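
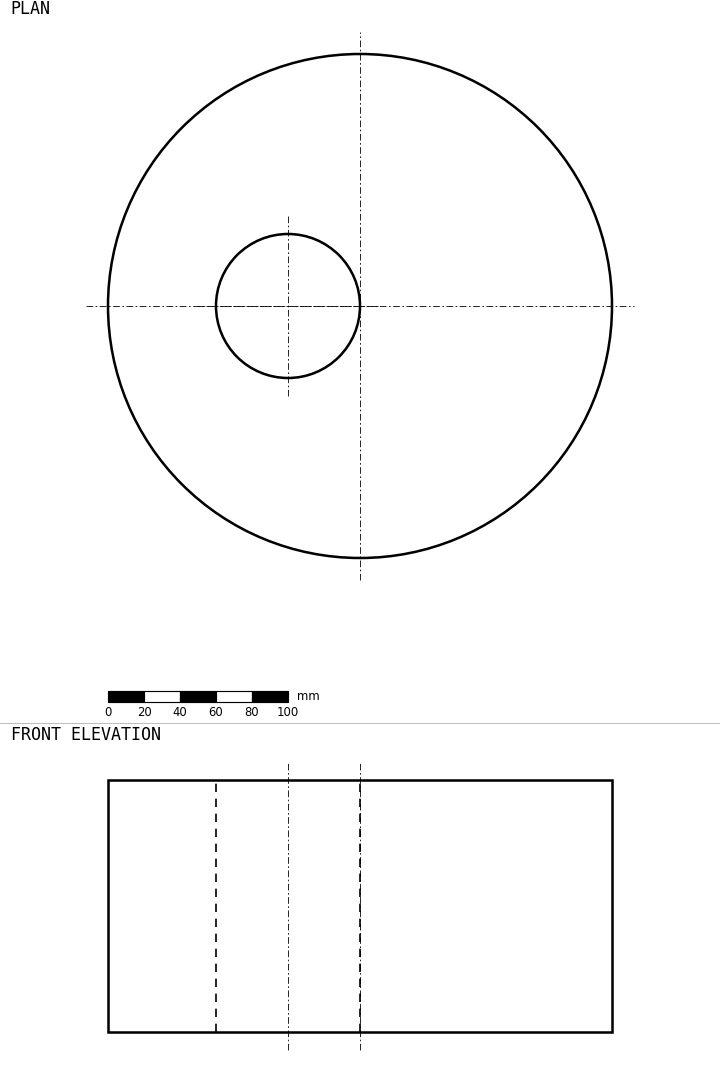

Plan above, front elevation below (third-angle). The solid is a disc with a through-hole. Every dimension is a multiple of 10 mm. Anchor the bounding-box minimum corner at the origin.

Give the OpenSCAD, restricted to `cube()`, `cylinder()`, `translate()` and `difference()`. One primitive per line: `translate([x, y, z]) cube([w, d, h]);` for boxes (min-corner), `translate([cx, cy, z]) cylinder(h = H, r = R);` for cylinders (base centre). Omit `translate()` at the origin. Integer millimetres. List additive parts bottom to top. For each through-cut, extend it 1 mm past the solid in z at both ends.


difference() {
  translate([140, 140, 0]) cylinder(h = 140, r = 140);
  translate([100, 140, -1]) cylinder(h = 142, r = 40);
}


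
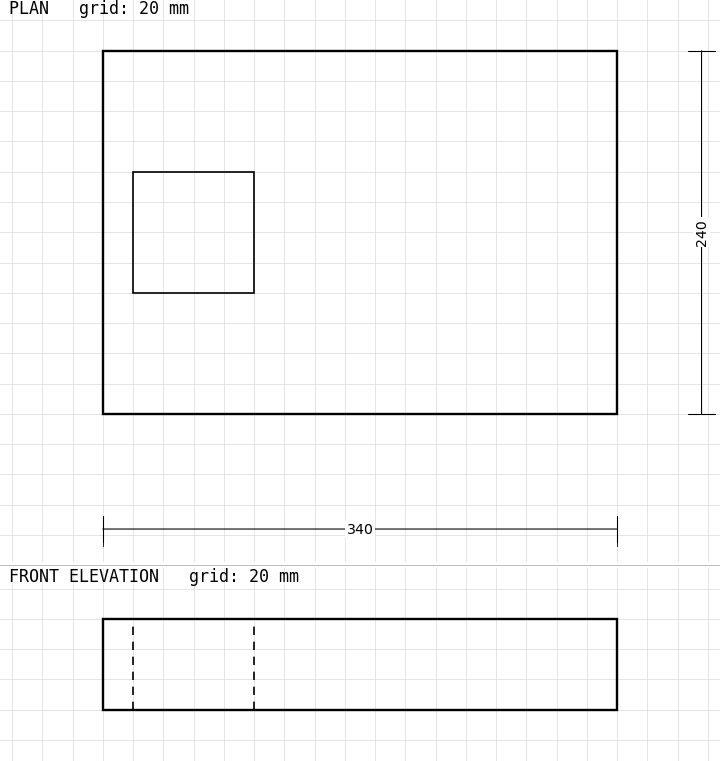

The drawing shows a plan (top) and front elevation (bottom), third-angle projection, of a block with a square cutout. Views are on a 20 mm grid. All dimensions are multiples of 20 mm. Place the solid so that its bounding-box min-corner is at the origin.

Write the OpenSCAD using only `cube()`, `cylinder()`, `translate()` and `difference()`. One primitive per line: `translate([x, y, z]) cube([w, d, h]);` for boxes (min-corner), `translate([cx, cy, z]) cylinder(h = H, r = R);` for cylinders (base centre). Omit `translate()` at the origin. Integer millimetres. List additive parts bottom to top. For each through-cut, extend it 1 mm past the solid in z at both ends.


difference() {
  cube([340, 240, 60]);
  translate([20, 80, -1]) cube([80, 80, 62]);
}


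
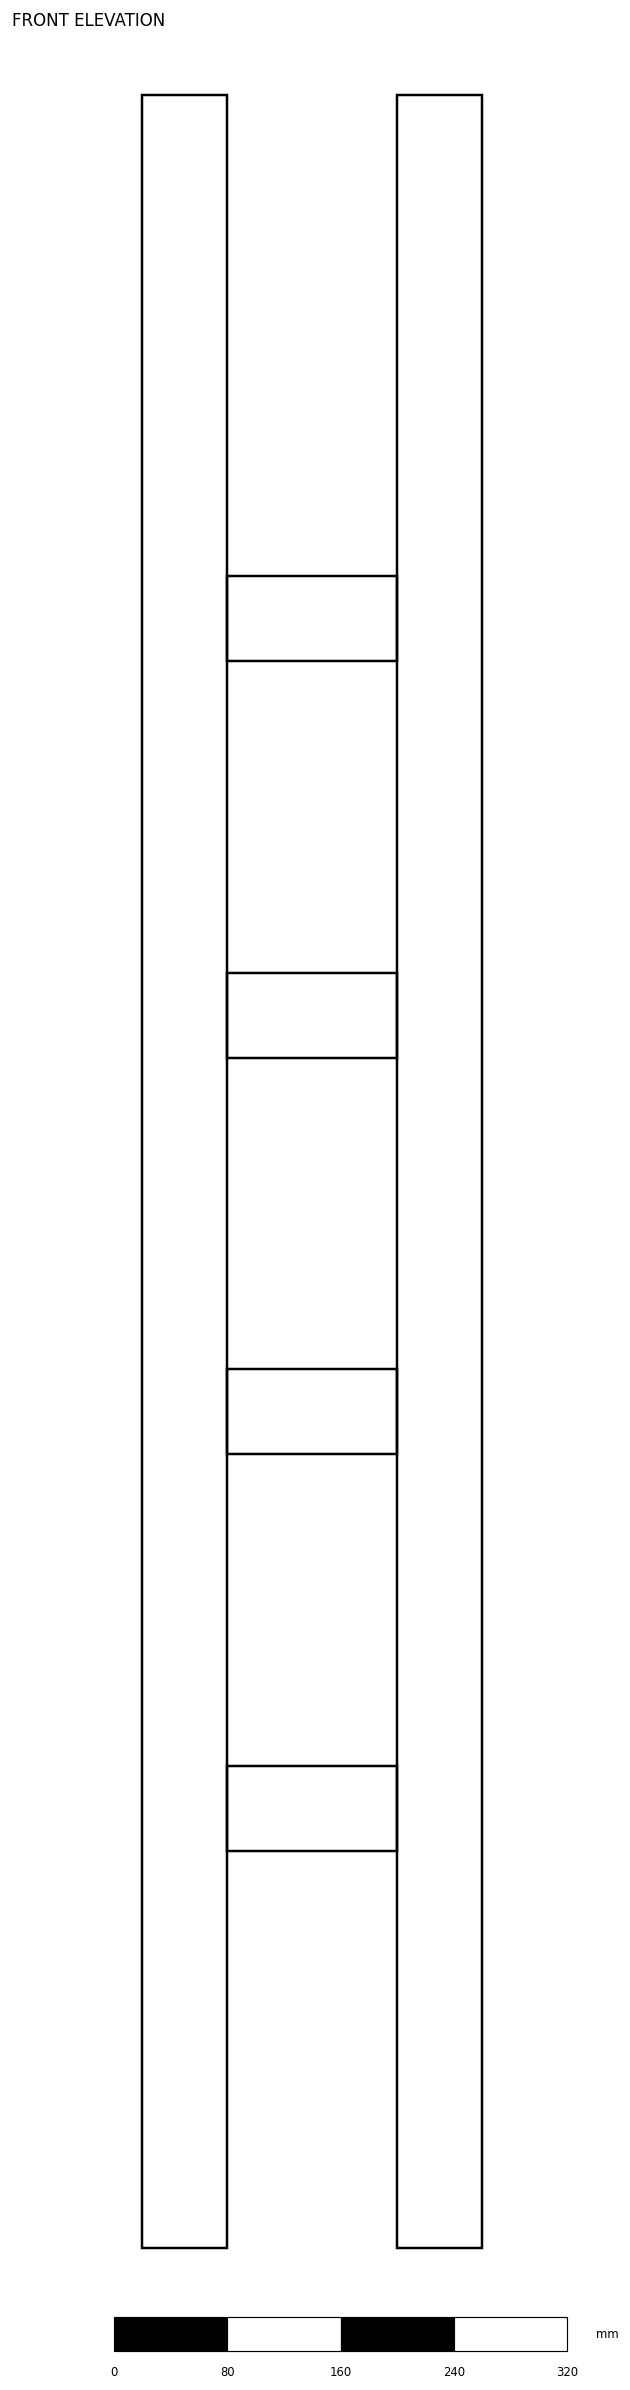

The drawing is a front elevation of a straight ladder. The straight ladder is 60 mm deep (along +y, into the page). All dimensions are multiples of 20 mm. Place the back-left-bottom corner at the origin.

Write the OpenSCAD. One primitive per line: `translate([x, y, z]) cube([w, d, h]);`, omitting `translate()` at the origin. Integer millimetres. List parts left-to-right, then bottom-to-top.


cube([60, 60, 1520]);
translate([60, 0, 280]) cube([120, 60, 60]);
translate([60, 0, 560]) cube([120, 60, 60]);
translate([60, 0, 840]) cube([120, 60, 60]);
translate([60, 0, 1120]) cube([120, 60, 60]);
translate([180, 0, 0]) cube([60, 60, 1520]);


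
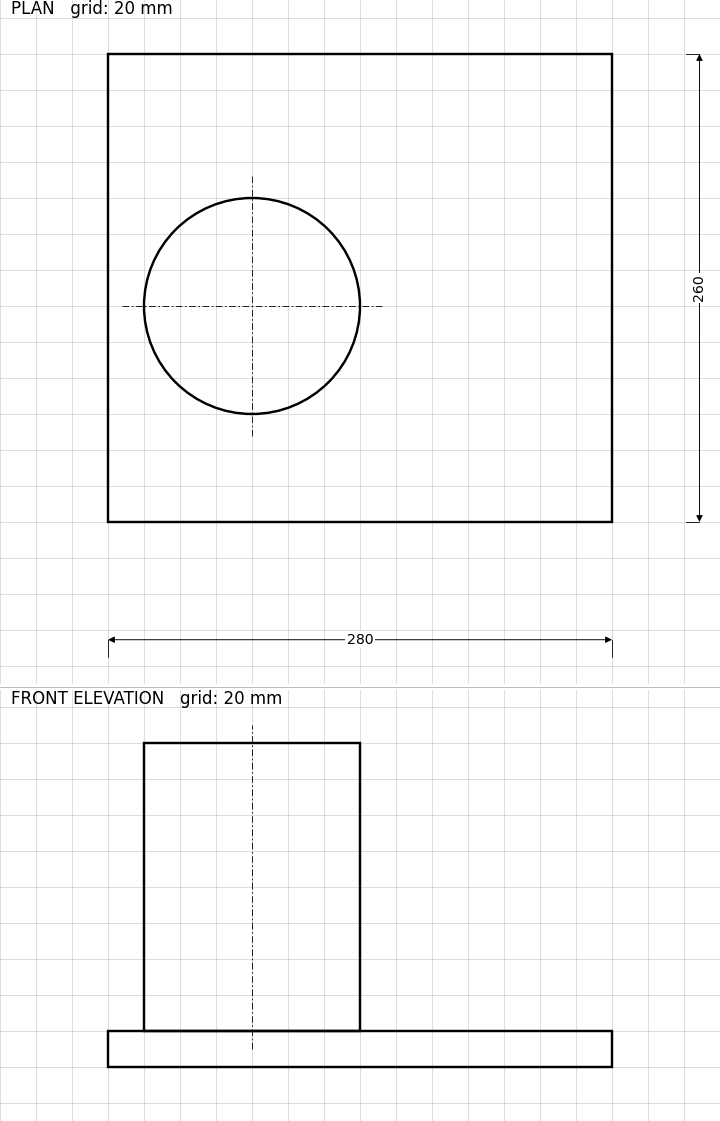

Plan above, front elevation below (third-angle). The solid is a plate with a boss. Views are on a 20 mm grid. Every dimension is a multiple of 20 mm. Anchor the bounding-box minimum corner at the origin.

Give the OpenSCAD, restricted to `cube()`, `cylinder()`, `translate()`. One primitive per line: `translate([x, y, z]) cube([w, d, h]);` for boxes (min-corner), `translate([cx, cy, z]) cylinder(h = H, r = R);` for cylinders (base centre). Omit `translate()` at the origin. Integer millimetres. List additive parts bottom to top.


cube([280, 260, 20]);
translate([80, 120, 20]) cylinder(h = 160, r = 60);


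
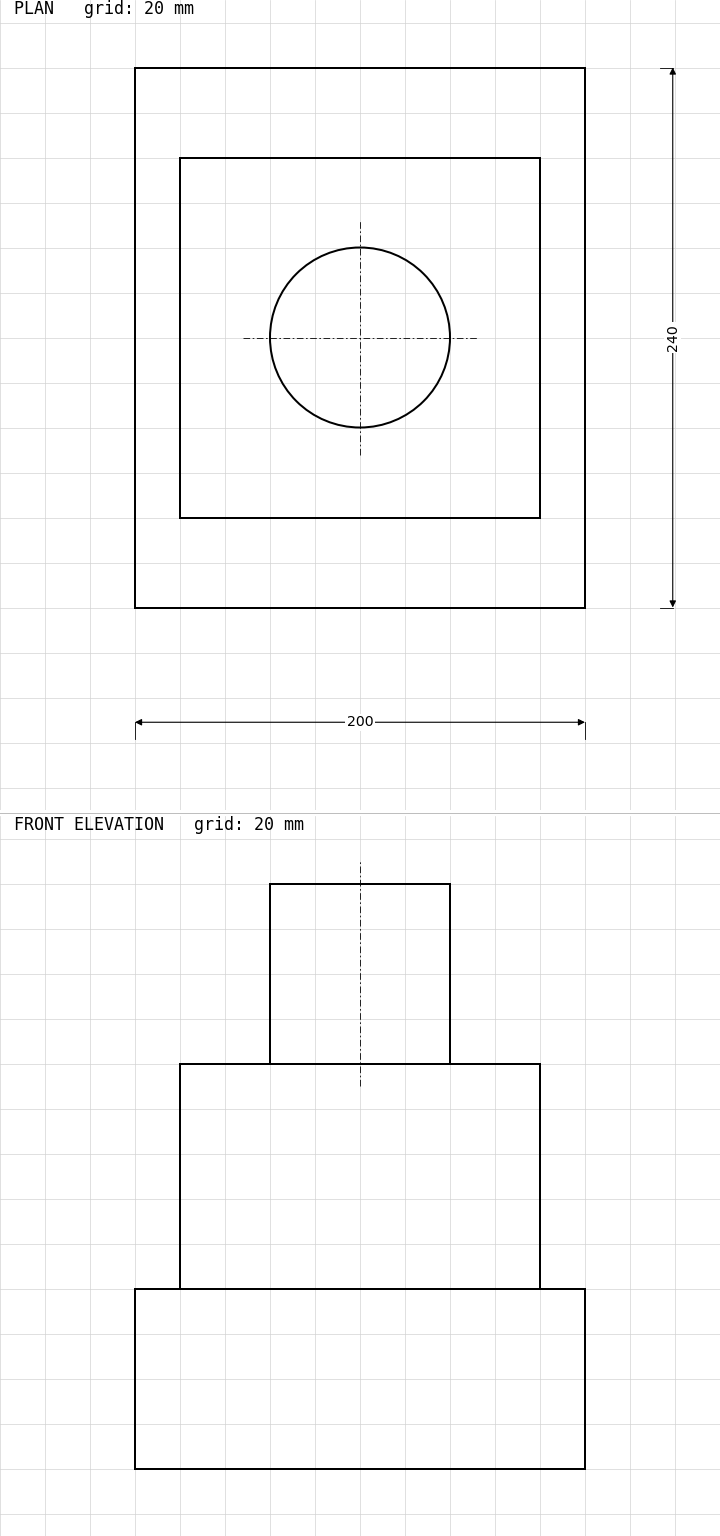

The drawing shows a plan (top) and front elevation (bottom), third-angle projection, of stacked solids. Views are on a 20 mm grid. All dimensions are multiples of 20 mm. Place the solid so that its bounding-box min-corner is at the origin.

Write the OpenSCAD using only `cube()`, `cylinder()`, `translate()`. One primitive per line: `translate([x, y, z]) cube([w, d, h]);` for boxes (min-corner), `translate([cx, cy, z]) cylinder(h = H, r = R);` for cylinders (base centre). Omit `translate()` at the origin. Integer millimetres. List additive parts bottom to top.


cube([200, 240, 80]);
translate([20, 40, 80]) cube([160, 160, 100]);
translate([100, 120, 180]) cylinder(h = 80, r = 40);


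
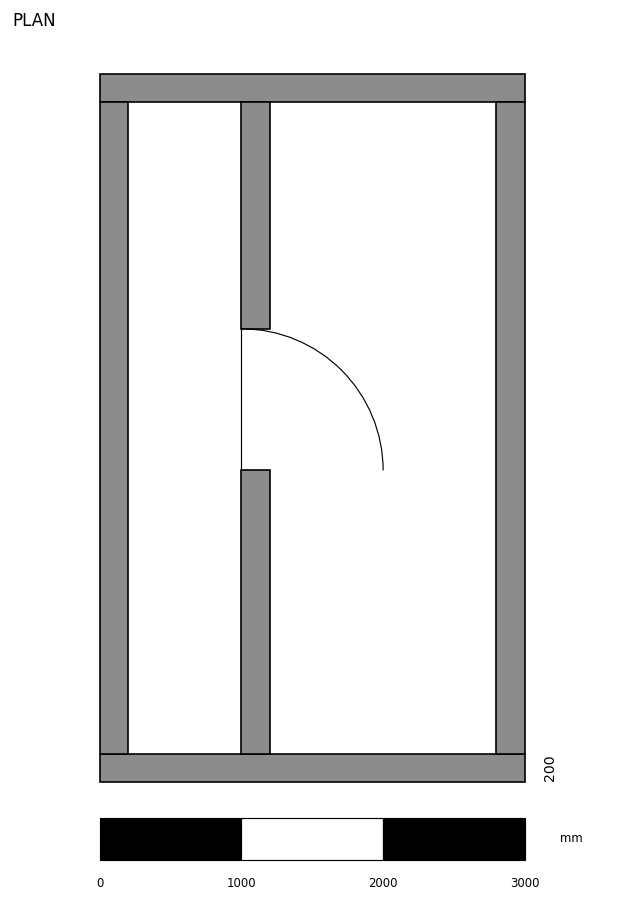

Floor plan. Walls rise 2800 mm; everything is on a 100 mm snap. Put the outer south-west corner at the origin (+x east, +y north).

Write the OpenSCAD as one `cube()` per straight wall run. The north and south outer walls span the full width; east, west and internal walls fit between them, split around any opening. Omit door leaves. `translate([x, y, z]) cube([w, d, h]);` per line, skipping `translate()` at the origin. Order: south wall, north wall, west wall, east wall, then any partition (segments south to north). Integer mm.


cube([3000, 200, 2800]);
translate([0, 4800, 0]) cube([3000, 200, 2800]);
translate([0, 200, 0]) cube([200, 4600, 2800]);
translate([2800, 200, 0]) cube([200, 4600, 2800]);
translate([1000, 200, 0]) cube([200, 2000, 2800]);
translate([1000, 3200, 0]) cube([200, 1600, 2800]);


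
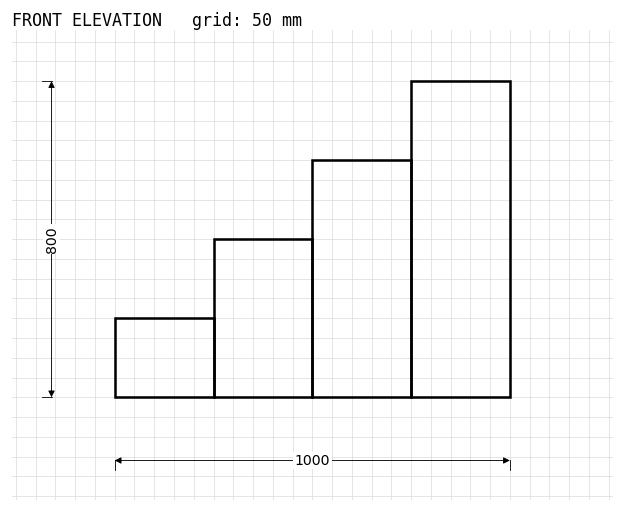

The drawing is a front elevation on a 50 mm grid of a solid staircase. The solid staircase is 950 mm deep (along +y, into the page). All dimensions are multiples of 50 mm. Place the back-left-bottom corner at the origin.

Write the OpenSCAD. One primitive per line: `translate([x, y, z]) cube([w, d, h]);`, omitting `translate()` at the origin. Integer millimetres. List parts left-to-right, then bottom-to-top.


cube([250, 950, 200]);
translate([250, 0, 0]) cube([250, 950, 400]);
translate([500, 0, 0]) cube([250, 950, 600]);
translate([750, 0, 0]) cube([250, 950, 800]);


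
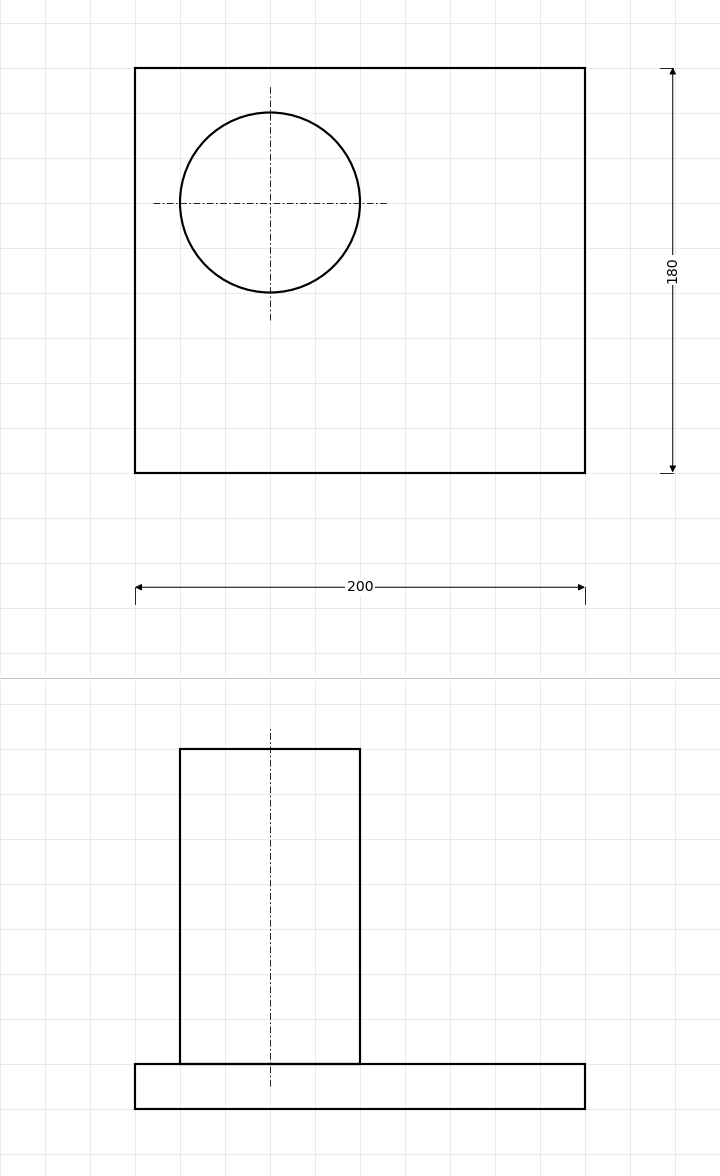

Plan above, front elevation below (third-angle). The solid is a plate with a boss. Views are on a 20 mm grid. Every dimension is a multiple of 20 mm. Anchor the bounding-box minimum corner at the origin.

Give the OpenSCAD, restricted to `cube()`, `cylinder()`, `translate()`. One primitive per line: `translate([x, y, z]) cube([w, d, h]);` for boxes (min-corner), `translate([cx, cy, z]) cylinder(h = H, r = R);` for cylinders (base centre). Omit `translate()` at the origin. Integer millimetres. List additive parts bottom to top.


cube([200, 180, 20]);
translate([60, 120, 20]) cylinder(h = 140, r = 40);


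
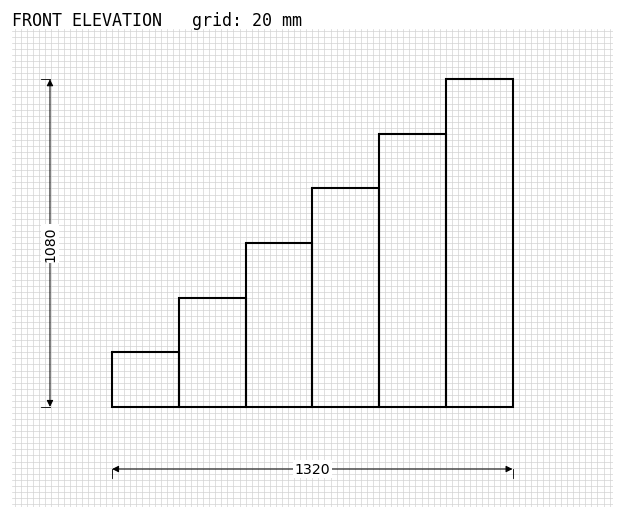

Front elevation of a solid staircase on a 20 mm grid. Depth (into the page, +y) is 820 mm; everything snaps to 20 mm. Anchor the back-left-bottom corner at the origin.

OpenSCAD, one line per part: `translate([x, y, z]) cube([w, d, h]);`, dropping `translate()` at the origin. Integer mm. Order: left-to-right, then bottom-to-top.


cube([220, 820, 180]);
translate([220, 0, 0]) cube([220, 820, 360]);
translate([440, 0, 0]) cube([220, 820, 540]);
translate([660, 0, 0]) cube([220, 820, 720]);
translate([880, 0, 0]) cube([220, 820, 900]);
translate([1100, 0, 0]) cube([220, 820, 1080]);


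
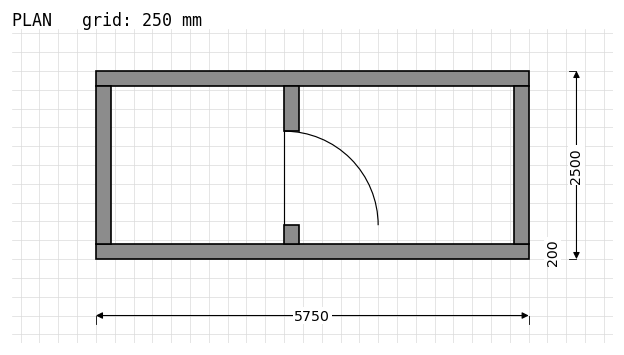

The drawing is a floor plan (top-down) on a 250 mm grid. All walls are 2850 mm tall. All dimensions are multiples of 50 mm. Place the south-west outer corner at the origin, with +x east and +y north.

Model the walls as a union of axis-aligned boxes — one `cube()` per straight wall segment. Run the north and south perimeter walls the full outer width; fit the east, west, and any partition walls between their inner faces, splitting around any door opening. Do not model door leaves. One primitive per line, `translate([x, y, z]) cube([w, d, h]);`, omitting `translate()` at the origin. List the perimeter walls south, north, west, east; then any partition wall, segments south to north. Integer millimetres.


cube([5750, 200, 2850]);
translate([0, 2300, 0]) cube([5750, 200, 2850]);
translate([0, 200, 0]) cube([200, 2100, 2850]);
translate([5550, 200, 0]) cube([200, 2100, 2850]);
translate([2500, 200, 0]) cube([200, 250, 2850]);
translate([2500, 1700, 0]) cube([200, 600, 2850]);


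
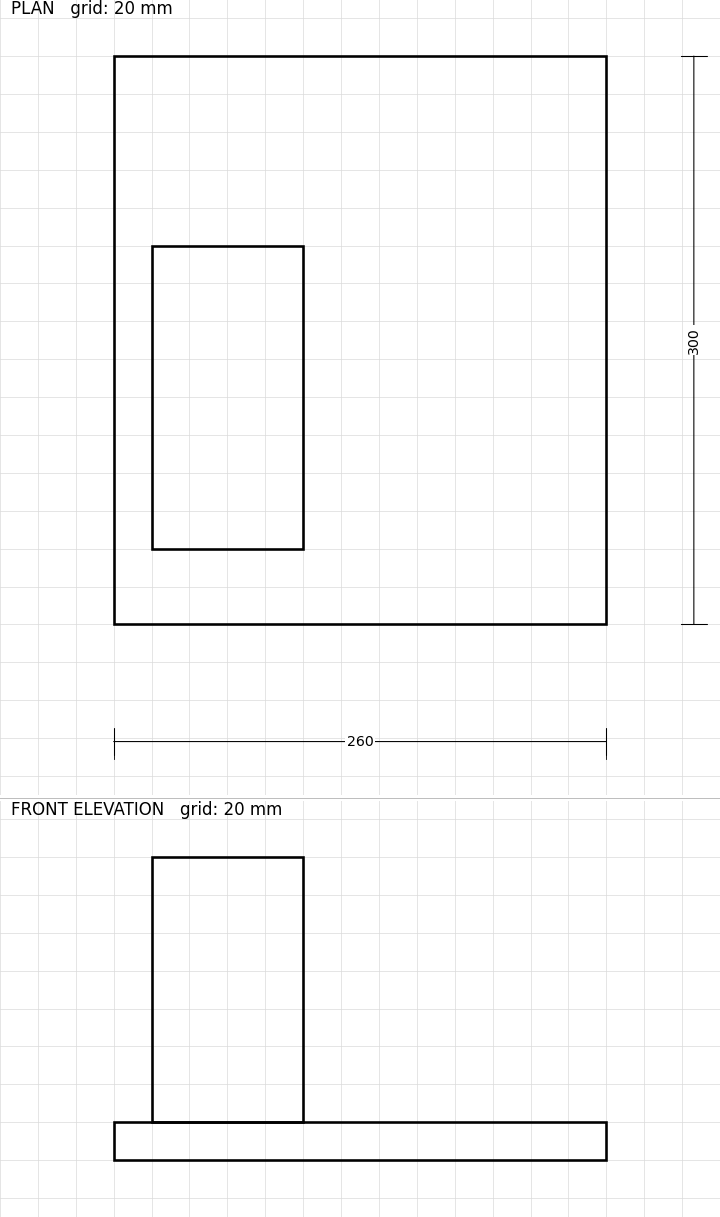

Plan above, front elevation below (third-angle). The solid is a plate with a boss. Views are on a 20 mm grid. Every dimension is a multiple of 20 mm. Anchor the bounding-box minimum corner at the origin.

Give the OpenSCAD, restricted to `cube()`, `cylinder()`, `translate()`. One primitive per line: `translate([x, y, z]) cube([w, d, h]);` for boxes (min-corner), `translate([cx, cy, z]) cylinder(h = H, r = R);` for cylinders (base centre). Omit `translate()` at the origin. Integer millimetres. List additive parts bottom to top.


cube([260, 300, 20]);
translate([20, 40, 20]) cube([80, 160, 140]);


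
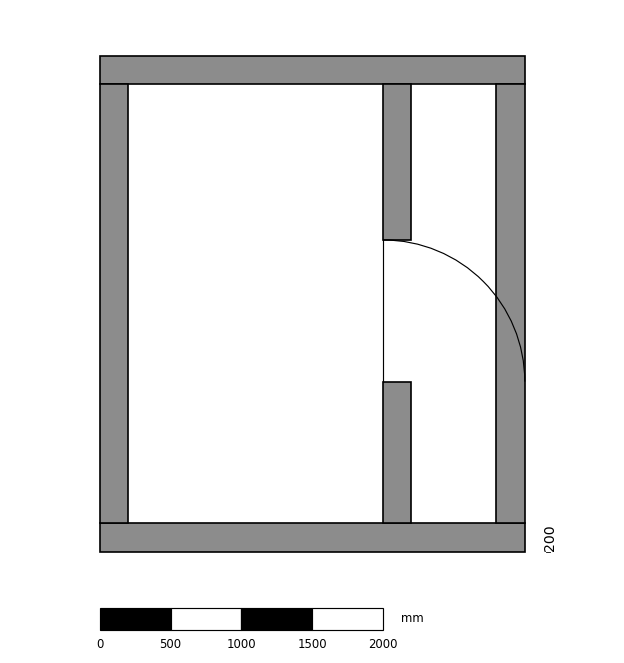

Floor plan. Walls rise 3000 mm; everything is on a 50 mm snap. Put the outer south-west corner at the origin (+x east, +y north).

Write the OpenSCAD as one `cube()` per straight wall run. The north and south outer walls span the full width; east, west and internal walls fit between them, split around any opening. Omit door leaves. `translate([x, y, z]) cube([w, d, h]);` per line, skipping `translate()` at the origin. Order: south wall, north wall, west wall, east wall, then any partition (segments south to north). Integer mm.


cube([3000, 200, 3000]);
translate([0, 3300, 0]) cube([3000, 200, 3000]);
translate([0, 200, 0]) cube([200, 3100, 3000]);
translate([2800, 200, 0]) cube([200, 3100, 3000]);
translate([2000, 200, 0]) cube([200, 1000, 3000]);
translate([2000, 2200, 0]) cube([200, 1100, 3000]);


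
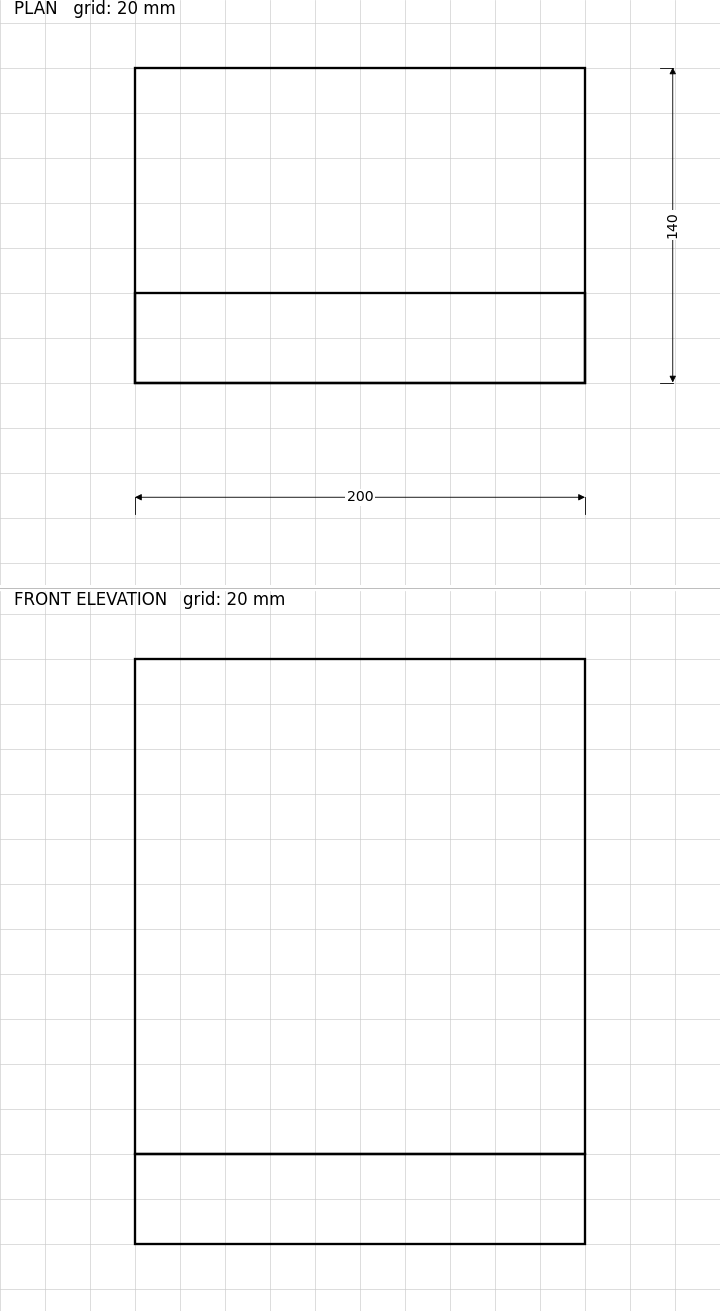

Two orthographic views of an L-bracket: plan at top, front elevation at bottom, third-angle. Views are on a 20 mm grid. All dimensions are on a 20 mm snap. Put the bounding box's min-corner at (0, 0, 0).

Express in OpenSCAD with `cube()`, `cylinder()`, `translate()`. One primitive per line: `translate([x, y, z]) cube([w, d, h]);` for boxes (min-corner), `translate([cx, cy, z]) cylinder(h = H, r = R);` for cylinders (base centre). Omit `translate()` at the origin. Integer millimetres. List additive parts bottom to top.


cube([200, 140, 40]);
translate([0, 0, 40]) cube([200, 40, 220]);


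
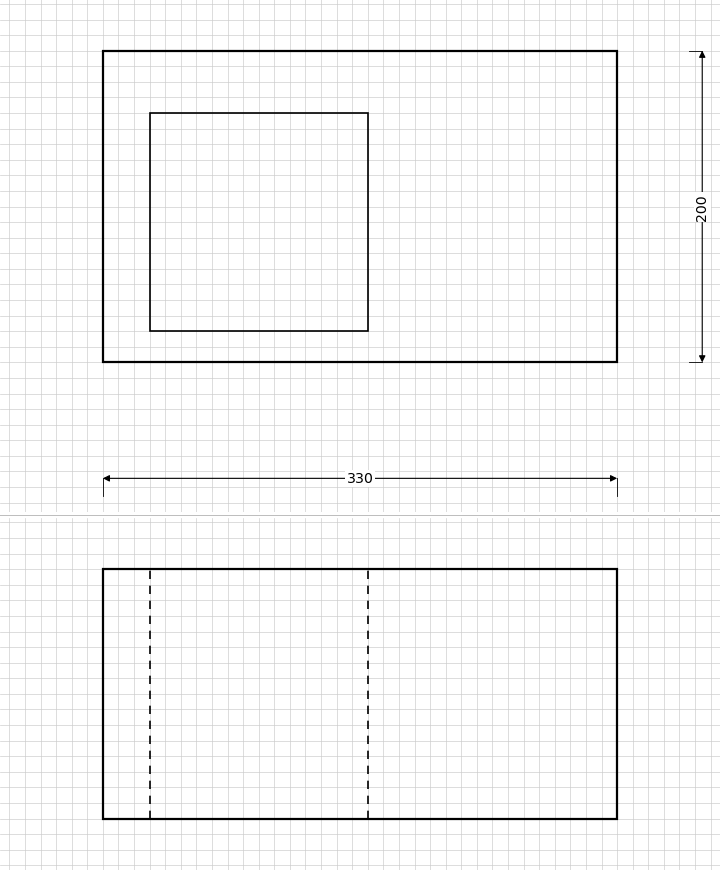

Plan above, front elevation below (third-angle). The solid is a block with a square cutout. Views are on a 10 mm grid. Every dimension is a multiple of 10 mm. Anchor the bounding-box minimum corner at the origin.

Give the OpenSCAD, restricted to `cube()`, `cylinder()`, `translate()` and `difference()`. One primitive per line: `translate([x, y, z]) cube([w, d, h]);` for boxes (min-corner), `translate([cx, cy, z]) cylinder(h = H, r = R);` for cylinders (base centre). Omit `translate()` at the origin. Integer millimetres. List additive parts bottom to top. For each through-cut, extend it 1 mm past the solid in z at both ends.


difference() {
  cube([330, 200, 160]);
  translate([30, 20, -1]) cube([140, 140, 162]);
}


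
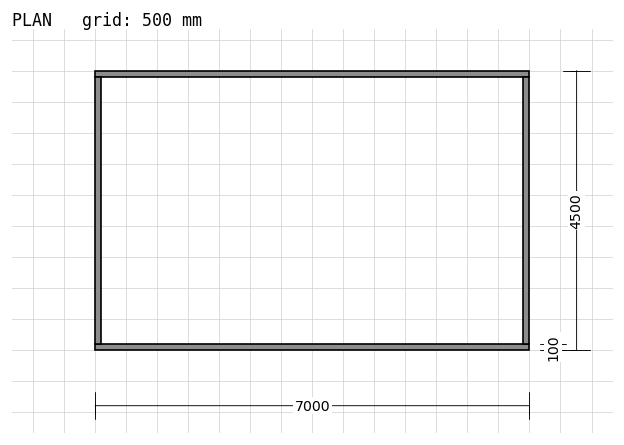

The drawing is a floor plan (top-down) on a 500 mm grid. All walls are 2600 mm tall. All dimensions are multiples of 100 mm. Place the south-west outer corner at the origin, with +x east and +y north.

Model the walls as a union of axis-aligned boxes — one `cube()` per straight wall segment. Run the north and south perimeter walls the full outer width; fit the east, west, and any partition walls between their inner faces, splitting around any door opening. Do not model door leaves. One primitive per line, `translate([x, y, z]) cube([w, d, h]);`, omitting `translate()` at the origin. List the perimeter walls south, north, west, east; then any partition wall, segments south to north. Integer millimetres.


cube([7000, 100, 2600]);
translate([0, 4400, 0]) cube([7000, 100, 2600]);
translate([0, 100, 0]) cube([100, 4300, 2600]);
translate([6900, 100, 0]) cube([100, 4300, 2600]);


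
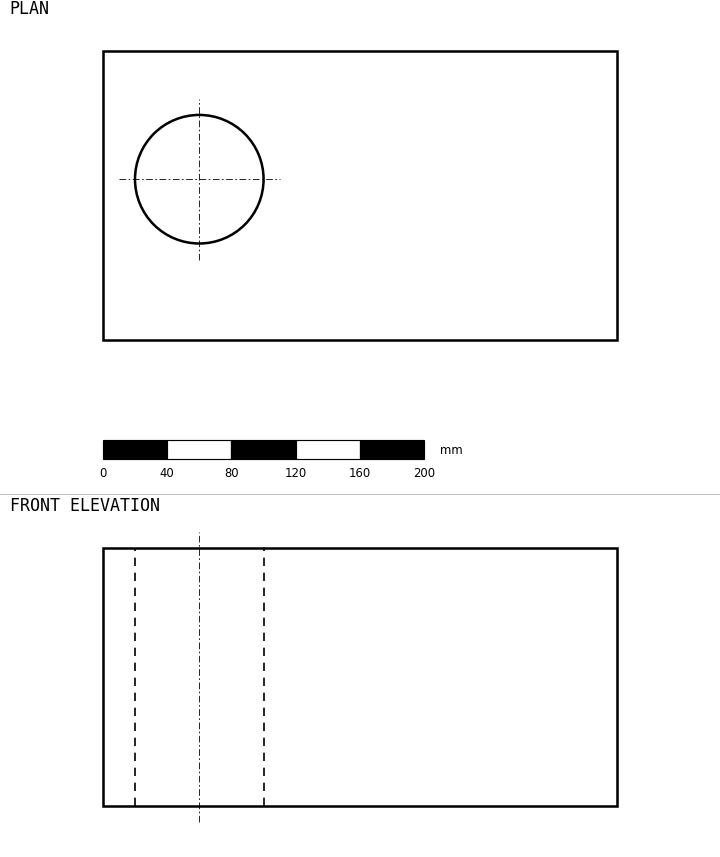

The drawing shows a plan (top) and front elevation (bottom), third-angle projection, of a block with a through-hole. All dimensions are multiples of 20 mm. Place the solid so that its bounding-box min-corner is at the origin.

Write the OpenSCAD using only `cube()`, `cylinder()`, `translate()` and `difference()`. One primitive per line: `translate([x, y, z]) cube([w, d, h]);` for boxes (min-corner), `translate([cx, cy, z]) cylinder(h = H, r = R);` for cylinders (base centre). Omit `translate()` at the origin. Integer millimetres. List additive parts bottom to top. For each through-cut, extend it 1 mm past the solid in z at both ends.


difference() {
  cube([320, 180, 160]);
  translate([60, 100, -1]) cylinder(h = 162, r = 40);
}


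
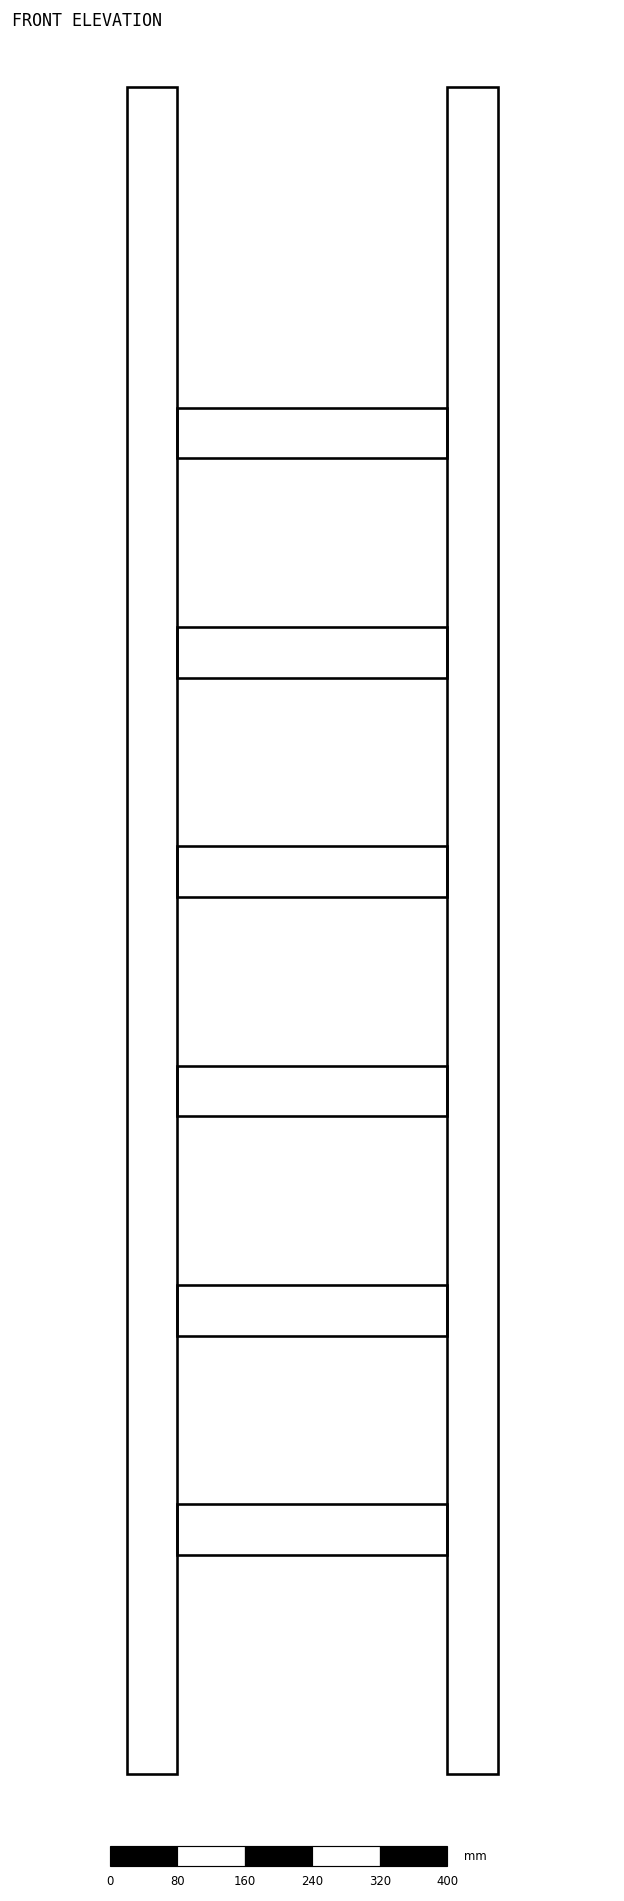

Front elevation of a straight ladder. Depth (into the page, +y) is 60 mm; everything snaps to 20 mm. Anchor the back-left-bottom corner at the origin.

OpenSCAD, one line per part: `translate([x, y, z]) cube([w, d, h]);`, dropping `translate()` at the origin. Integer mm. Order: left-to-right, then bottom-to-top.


cube([60, 60, 2000]);
translate([60, 0, 260]) cube([320, 60, 60]);
translate([60, 0, 520]) cube([320, 60, 60]);
translate([60, 0, 780]) cube([320, 60, 60]);
translate([60, 0, 1040]) cube([320, 60, 60]);
translate([60, 0, 1300]) cube([320, 60, 60]);
translate([60, 0, 1560]) cube([320, 60, 60]);
translate([380, 0, 0]) cube([60, 60, 2000]);


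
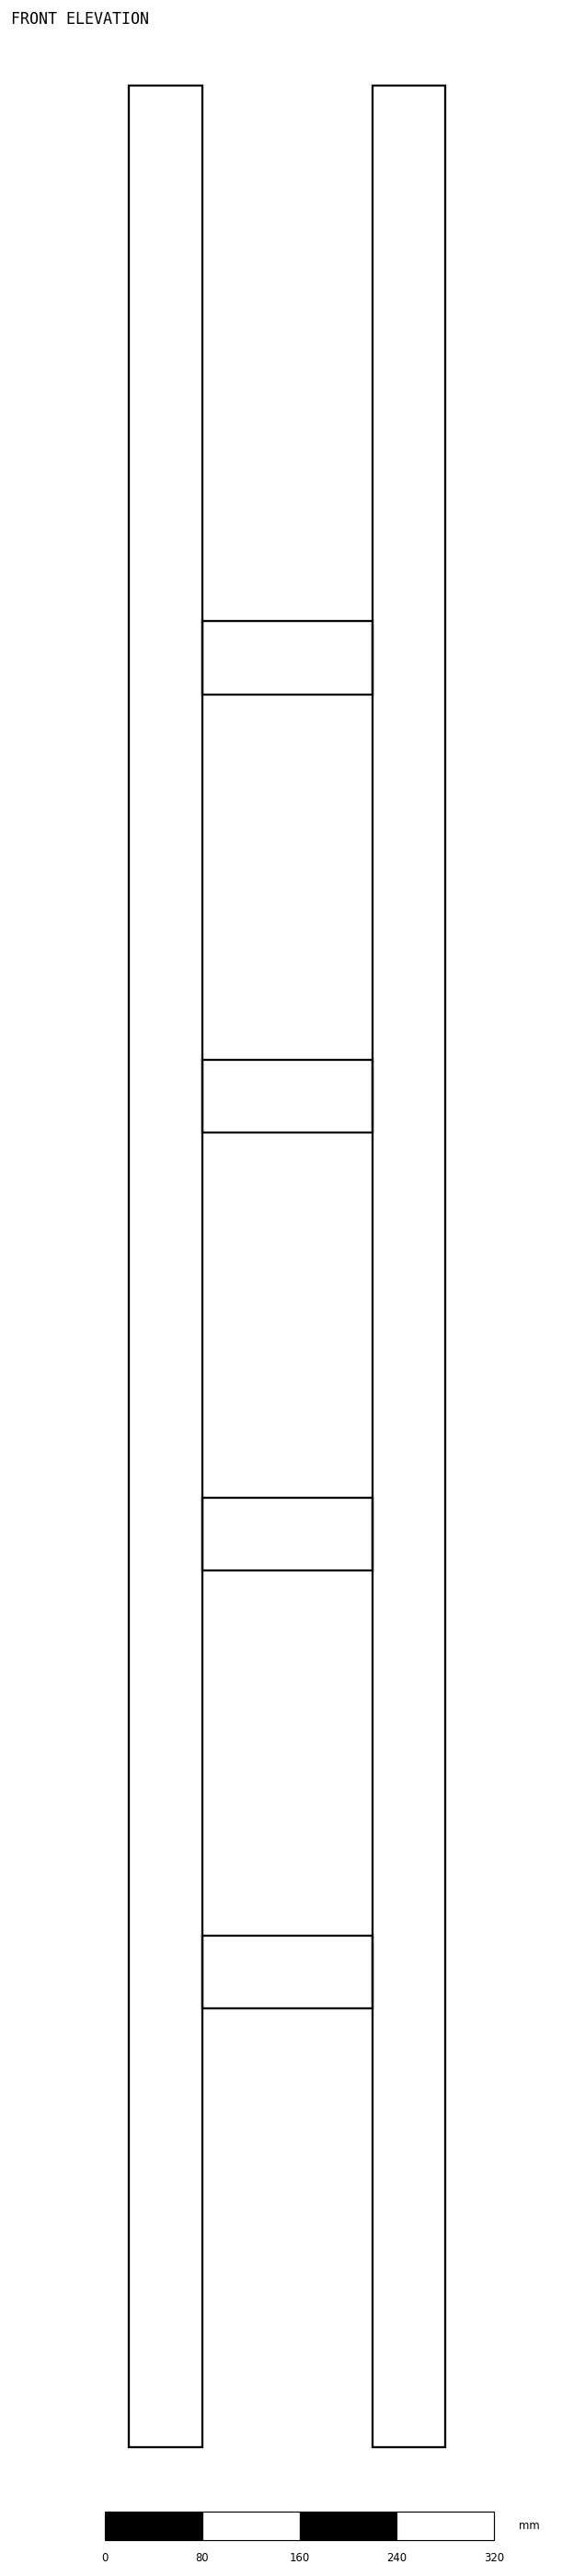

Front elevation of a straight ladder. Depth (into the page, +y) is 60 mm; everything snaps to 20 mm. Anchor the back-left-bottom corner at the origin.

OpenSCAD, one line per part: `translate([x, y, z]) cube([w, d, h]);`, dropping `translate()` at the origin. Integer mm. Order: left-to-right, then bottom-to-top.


cube([60, 60, 1940]);
translate([60, 0, 360]) cube([140, 60, 60]);
translate([60, 0, 720]) cube([140, 60, 60]);
translate([60, 0, 1080]) cube([140, 60, 60]);
translate([60, 0, 1440]) cube([140, 60, 60]);
translate([200, 0, 0]) cube([60, 60, 1940]);


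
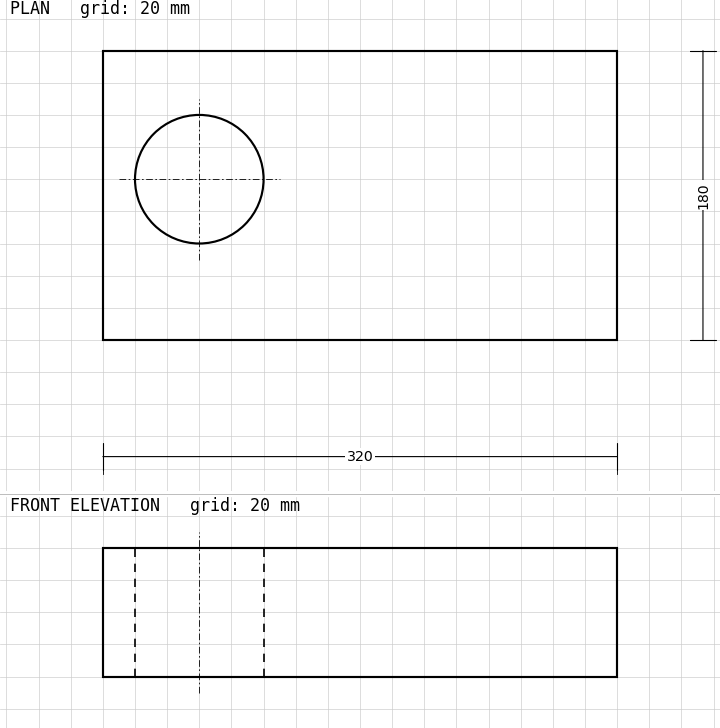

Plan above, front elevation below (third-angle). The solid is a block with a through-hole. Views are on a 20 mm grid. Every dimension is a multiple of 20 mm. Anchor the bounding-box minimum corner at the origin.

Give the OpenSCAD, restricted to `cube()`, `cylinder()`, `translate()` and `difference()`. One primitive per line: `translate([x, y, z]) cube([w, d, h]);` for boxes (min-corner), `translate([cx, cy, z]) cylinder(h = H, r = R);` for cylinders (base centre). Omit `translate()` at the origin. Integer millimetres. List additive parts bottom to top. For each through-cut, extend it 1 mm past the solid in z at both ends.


difference() {
  cube([320, 180, 80]);
  translate([60, 100, -1]) cylinder(h = 82, r = 40);
}


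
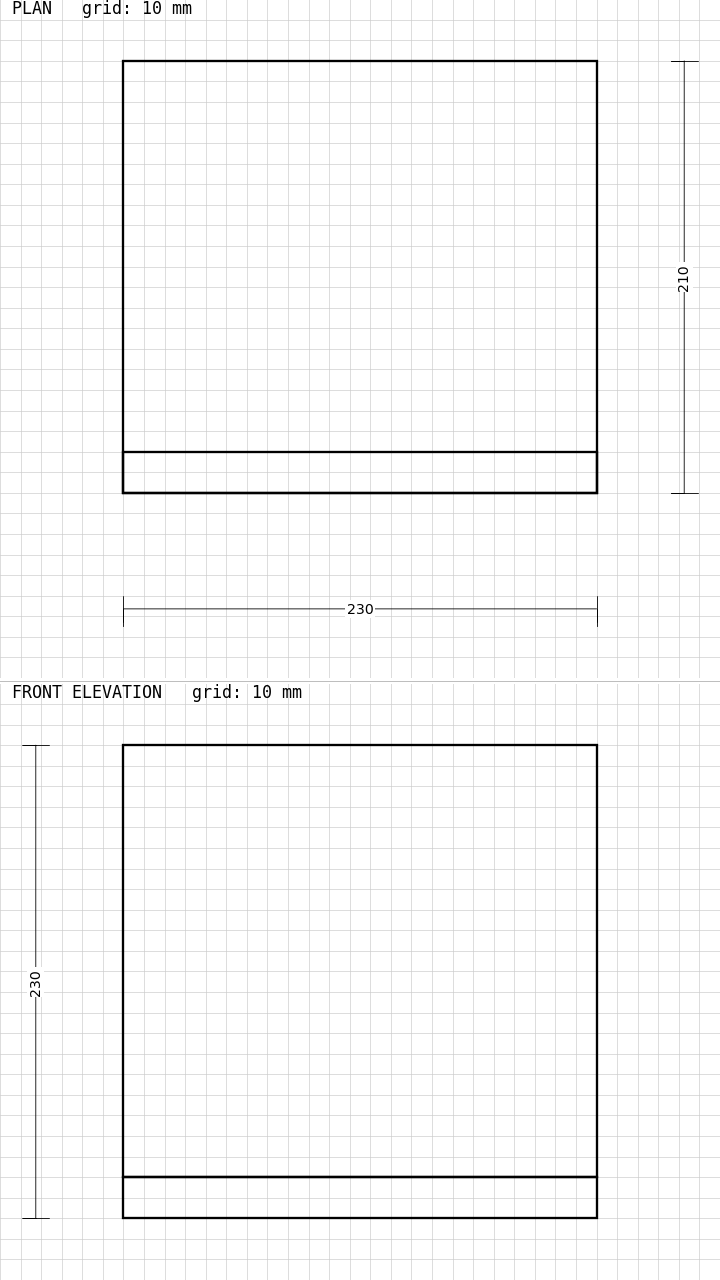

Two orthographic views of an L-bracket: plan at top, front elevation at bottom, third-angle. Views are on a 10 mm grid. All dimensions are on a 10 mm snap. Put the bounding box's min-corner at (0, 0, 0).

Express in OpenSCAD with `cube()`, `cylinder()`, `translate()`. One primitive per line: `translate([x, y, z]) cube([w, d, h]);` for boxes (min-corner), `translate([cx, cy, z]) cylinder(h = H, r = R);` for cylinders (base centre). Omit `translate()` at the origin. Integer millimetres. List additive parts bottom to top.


cube([230, 210, 20]);
translate([0, 0, 20]) cube([230, 20, 210]);


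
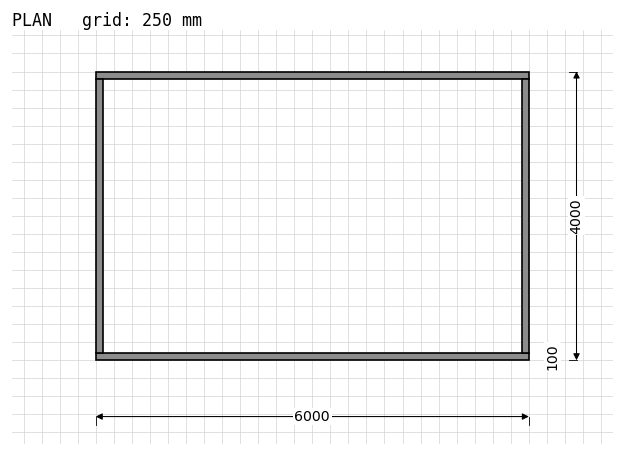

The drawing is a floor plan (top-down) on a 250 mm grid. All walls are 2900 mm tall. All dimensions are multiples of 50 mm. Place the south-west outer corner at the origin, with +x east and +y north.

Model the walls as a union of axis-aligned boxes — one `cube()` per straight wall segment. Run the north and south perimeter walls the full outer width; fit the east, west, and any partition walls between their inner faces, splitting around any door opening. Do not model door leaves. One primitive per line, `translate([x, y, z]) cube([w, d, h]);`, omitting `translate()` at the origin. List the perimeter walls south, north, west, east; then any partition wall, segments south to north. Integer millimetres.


cube([6000, 100, 2900]);
translate([0, 3900, 0]) cube([6000, 100, 2900]);
translate([0, 100, 0]) cube([100, 3800, 2900]);
translate([5900, 100, 0]) cube([100, 3800, 2900]);


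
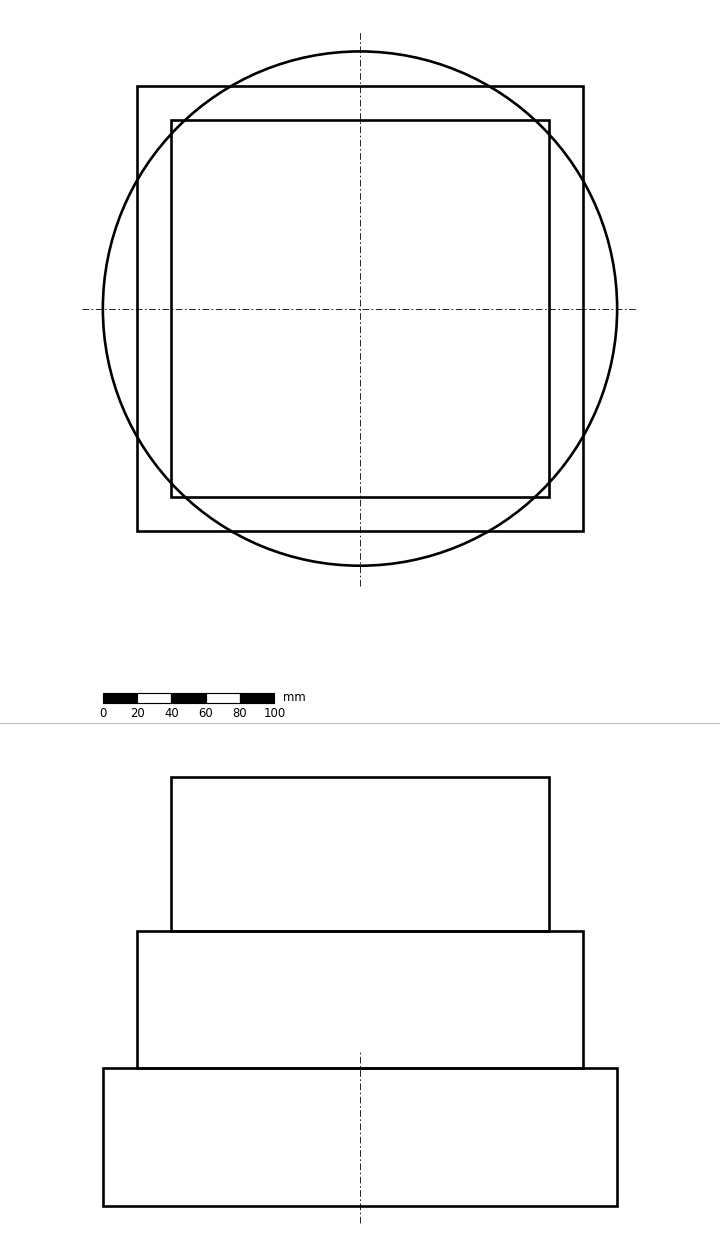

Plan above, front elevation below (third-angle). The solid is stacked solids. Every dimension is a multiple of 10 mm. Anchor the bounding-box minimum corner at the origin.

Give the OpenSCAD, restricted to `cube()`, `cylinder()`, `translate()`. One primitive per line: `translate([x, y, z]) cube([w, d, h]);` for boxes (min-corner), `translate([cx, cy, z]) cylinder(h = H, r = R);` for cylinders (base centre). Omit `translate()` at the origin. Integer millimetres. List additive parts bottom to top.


translate([150, 150, 0]) cylinder(h = 80, r = 150);
translate([20, 20, 80]) cube([260, 260, 80]);
translate([40, 40, 160]) cube([220, 220, 90]);


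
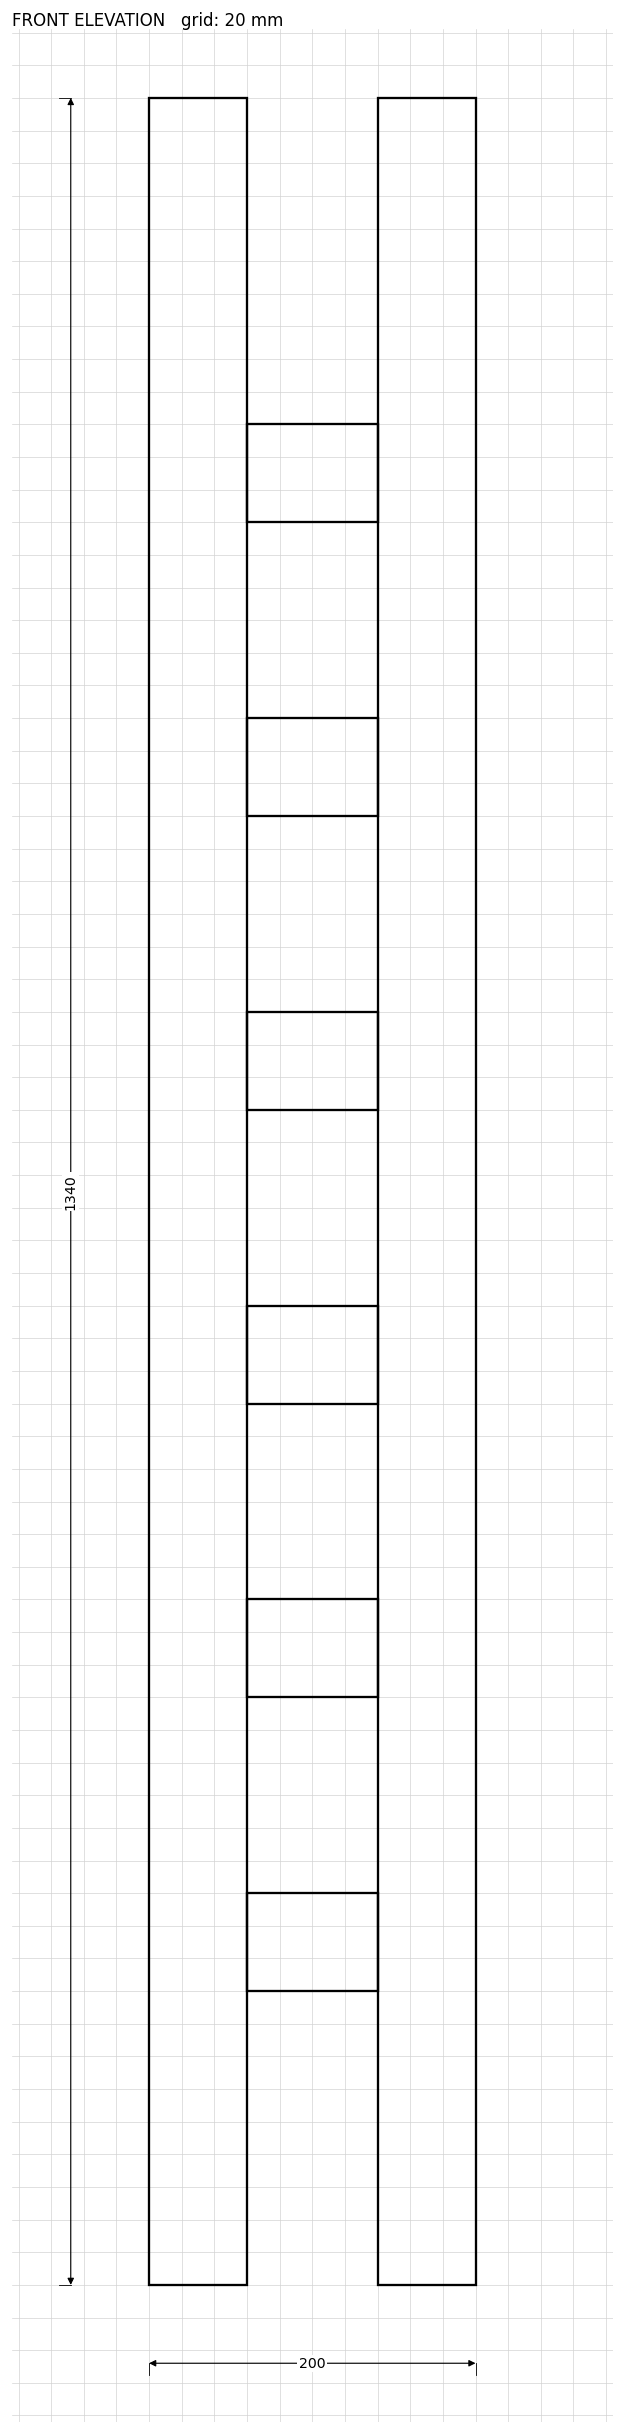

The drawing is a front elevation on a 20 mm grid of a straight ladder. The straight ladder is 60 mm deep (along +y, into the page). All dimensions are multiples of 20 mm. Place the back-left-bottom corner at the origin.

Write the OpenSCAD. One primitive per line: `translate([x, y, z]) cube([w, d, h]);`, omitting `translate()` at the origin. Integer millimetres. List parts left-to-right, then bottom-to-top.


cube([60, 60, 1340]);
translate([60, 0, 180]) cube([80, 60, 60]);
translate([60, 0, 360]) cube([80, 60, 60]);
translate([60, 0, 540]) cube([80, 60, 60]);
translate([60, 0, 720]) cube([80, 60, 60]);
translate([60, 0, 900]) cube([80, 60, 60]);
translate([60, 0, 1080]) cube([80, 60, 60]);
translate([140, 0, 0]) cube([60, 60, 1340]);


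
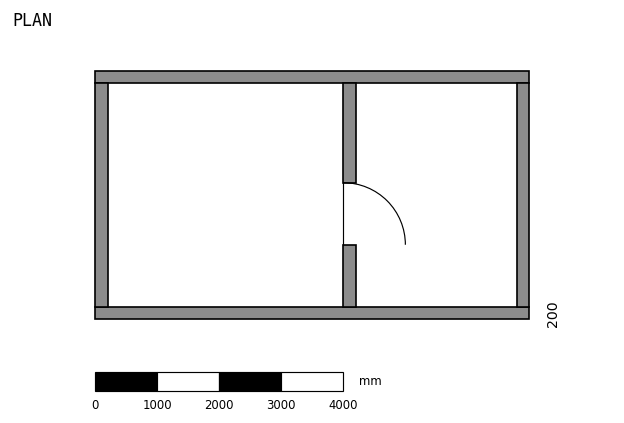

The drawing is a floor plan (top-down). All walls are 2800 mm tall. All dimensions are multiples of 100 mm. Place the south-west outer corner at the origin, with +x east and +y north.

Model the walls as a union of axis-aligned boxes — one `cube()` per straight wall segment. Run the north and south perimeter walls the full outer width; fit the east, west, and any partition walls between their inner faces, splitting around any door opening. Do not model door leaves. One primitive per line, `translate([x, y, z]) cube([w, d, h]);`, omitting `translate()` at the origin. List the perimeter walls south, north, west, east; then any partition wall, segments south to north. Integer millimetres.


cube([7000, 200, 2800]);
translate([0, 3800, 0]) cube([7000, 200, 2800]);
translate([0, 200, 0]) cube([200, 3600, 2800]);
translate([6800, 200, 0]) cube([200, 3600, 2800]);
translate([4000, 200, 0]) cube([200, 1000, 2800]);
translate([4000, 2200, 0]) cube([200, 1600, 2800]);


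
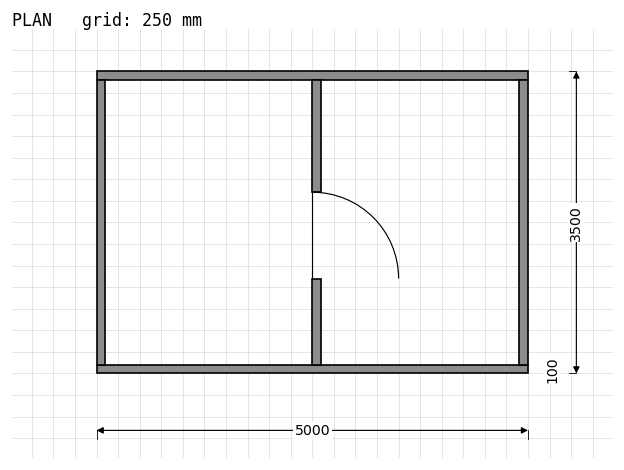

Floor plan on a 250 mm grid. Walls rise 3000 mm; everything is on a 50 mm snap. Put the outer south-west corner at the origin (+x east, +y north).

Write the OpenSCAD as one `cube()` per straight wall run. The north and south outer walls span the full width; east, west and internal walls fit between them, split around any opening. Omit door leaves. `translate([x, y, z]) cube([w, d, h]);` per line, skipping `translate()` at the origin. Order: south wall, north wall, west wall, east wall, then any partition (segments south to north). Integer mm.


cube([5000, 100, 3000]);
translate([0, 3400, 0]) cube([5000, 100, 3000]);
translate([0, 100, 0]) cube([100, 3300, 3000]);
translate([4900, 100, 0]) cube([100, 3300, 3000]);
translate([2500, 100, 0]) cube([100, 1000, 3000]);
translate([2500, 2100, 0]) cube([100, 1300, 3000]);


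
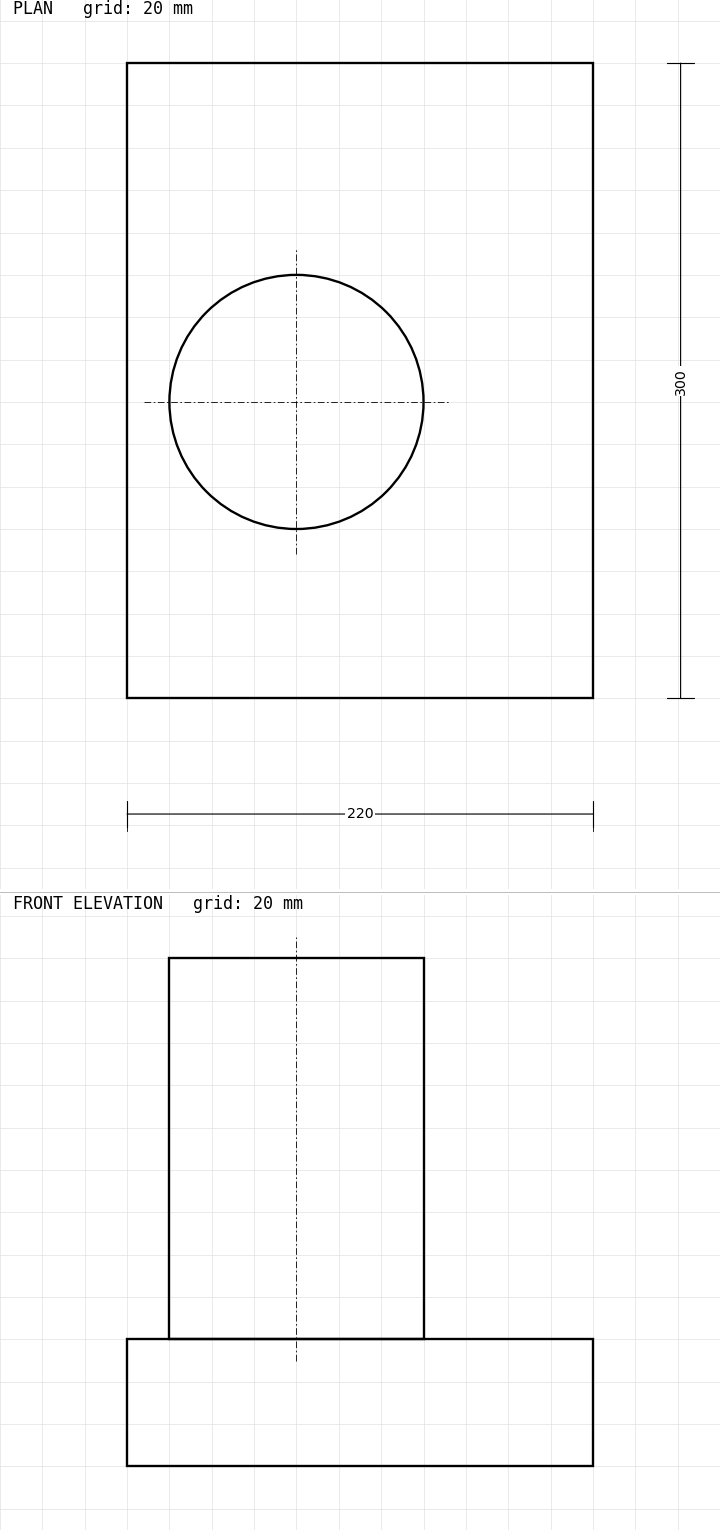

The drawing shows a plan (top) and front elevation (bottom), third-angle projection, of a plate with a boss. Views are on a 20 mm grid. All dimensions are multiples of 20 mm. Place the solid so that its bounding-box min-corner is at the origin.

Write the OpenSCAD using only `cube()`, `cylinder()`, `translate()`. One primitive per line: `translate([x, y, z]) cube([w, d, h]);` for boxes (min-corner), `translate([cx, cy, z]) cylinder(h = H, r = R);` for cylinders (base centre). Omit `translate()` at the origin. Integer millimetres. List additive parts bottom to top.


cube([220, 300, 60]);
translate([80, 140, 60]) cylinder(h = 180, r = 60);


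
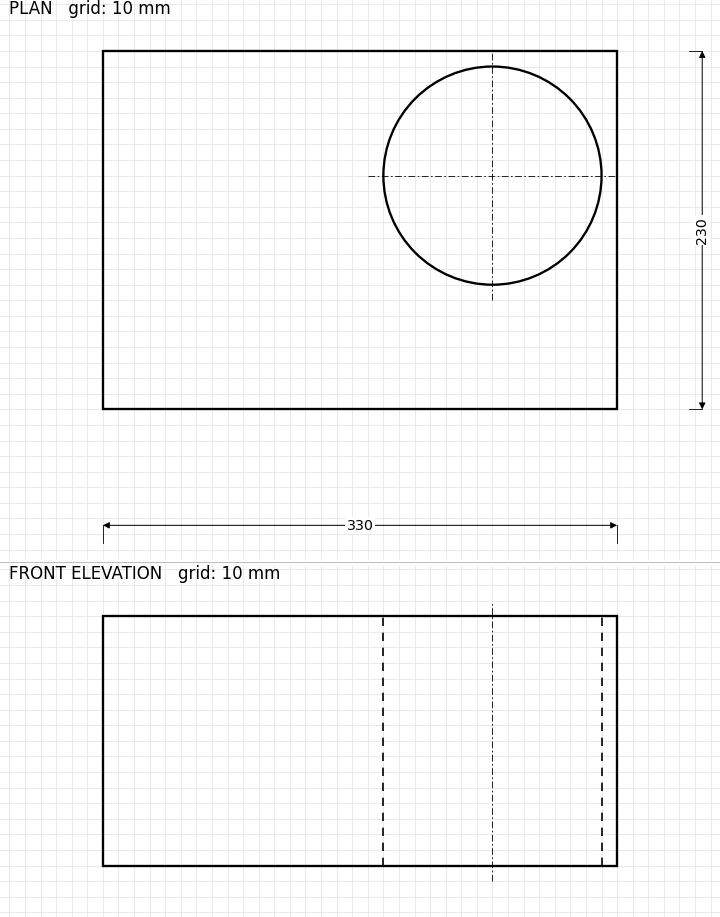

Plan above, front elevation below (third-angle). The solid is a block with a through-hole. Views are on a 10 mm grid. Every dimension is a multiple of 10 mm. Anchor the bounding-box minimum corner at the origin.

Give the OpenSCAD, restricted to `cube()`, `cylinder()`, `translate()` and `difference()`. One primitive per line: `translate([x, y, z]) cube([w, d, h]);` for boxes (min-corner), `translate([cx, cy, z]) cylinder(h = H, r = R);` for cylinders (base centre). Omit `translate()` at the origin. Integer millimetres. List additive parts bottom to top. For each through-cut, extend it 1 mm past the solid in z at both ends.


difference() {
  cube([330, 230, 160]);
  translate([250, 150, -1]) cylinder(h = 162, r = 70);
}


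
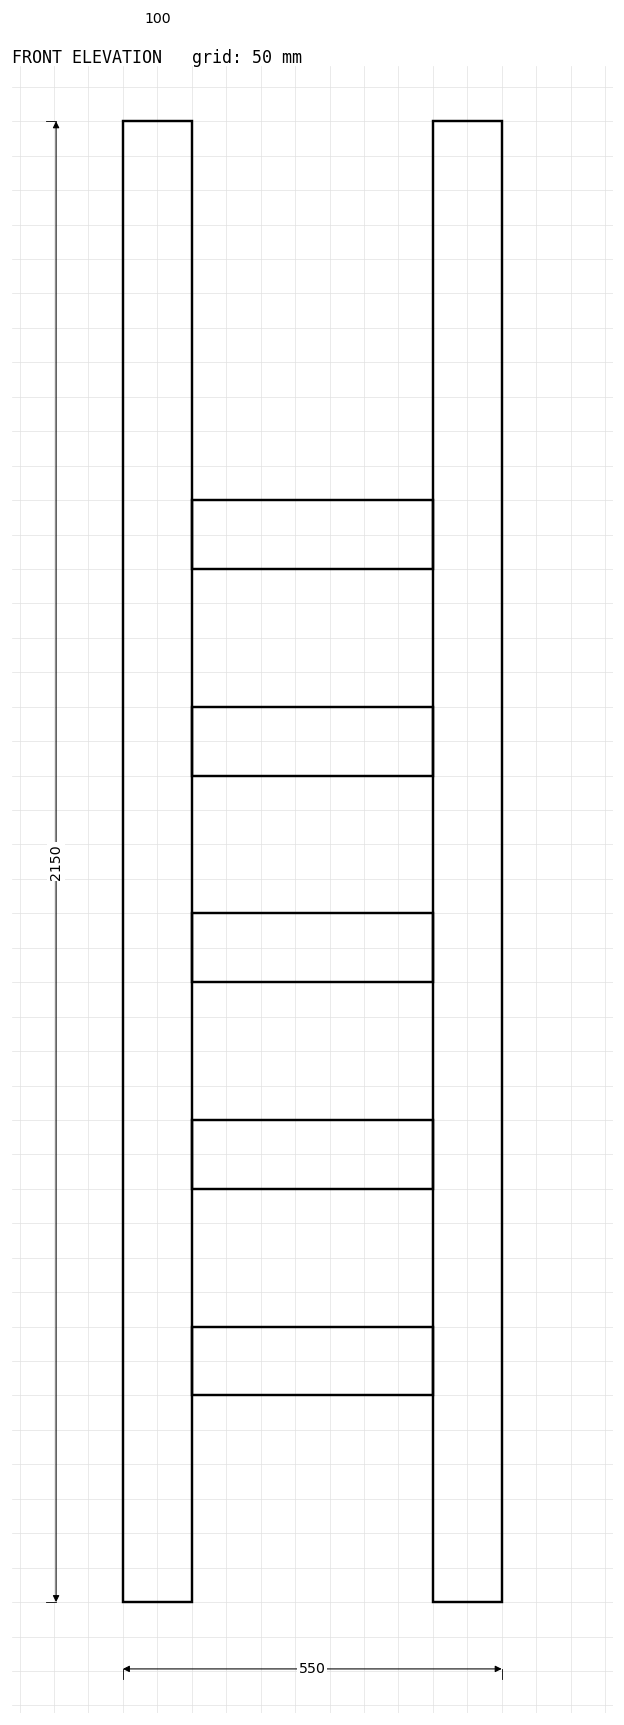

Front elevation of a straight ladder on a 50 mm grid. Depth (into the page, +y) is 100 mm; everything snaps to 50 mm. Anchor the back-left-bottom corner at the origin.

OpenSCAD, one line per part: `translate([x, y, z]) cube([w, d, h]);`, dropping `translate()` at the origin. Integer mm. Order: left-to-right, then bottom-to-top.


cube([100, 100, 2150]);
translate([100, 0, 300]) cube([350, 100, 100]);
translate([100, 0, 600]) cube([350, 100, 100]);
translate([100, 0, 900]) cube([350, 100, 100]);
translate([100, 0, 1200]) cube([350, 100, 100]);
translate([100, 0, 1500]) cube([350, 100, 100]);
translate([450, 0, 0]) cube([100, 100, 2150]);


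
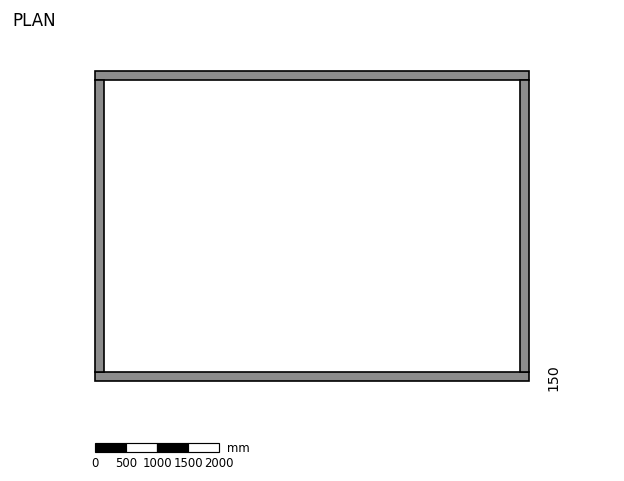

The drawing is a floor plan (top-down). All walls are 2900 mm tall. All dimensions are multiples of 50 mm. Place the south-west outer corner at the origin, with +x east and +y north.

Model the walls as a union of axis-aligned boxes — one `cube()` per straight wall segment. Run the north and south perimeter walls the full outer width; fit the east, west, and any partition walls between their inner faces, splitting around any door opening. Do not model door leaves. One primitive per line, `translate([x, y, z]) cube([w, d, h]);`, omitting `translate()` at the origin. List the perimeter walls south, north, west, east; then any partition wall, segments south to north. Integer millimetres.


cube([7000, 150, 2900]);
translate([0, 4850, 0]) cube([7000, 150, 2900]);
translate([0, 150, 0]) cube([150, 4700, 2900]);
translate([6850, 150, 0]) cube([150, 4700, 2900]);


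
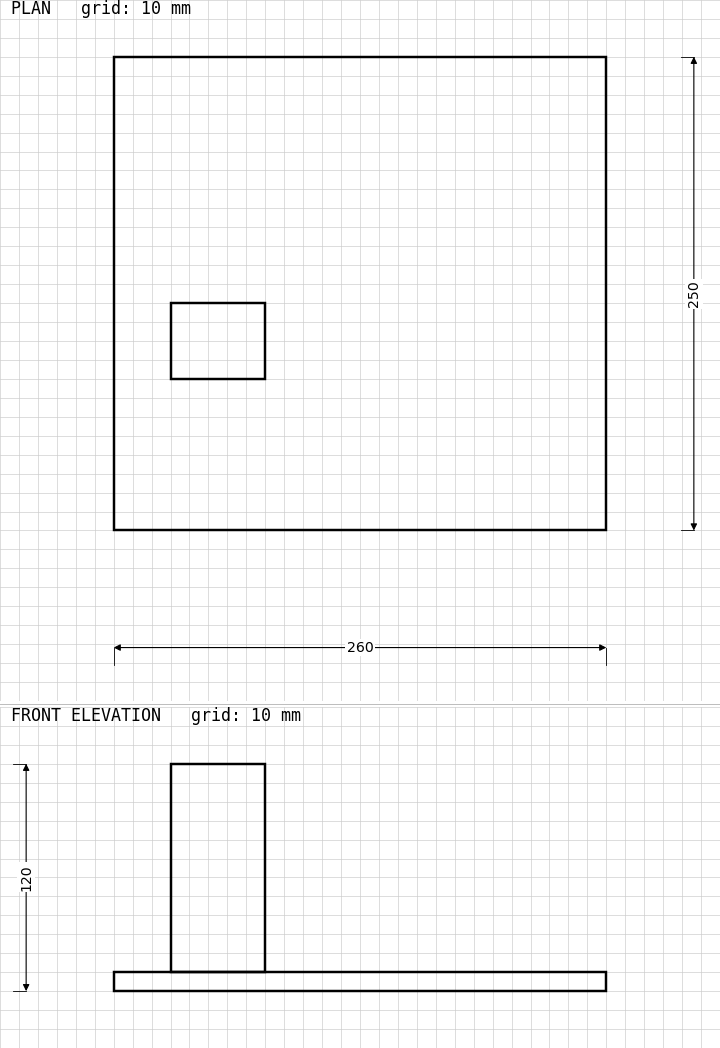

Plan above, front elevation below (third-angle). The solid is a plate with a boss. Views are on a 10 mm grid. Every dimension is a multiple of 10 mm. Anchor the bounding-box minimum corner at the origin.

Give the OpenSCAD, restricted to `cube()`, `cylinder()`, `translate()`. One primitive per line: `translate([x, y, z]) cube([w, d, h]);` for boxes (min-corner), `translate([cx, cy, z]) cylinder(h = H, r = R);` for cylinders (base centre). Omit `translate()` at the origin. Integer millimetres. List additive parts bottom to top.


cube([260, 250, 10]);
translate([30, 80, 10]) cube([50, 40, 110]);


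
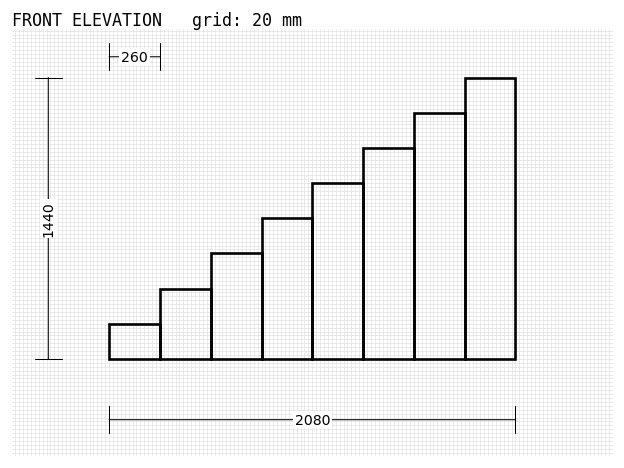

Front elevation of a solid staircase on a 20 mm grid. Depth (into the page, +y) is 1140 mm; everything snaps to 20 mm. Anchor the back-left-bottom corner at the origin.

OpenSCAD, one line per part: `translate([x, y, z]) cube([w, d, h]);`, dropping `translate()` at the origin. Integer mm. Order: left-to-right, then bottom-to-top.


cube([260, 1140, 180]);
translate([260, 0, 0]) cube([260, 1140, 360]);
translate([520, 0, 0]) cube([260, 1140, 540]);
translate([780, 0, 0]) cube([260, 1140, 720]);
translate([1040, 0, 0]) cube([260, 1140, 900]);
translate([1300, 0, 0]) cube([260, 1140, 1080]);
translate([1560, 0, 0]) cube([260, 1140, 1260]);
translate([1820, 0, 0]) cube([260, 1140, 1440]);


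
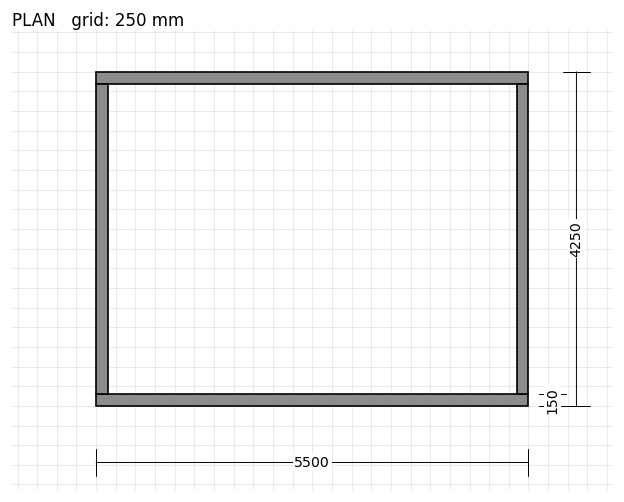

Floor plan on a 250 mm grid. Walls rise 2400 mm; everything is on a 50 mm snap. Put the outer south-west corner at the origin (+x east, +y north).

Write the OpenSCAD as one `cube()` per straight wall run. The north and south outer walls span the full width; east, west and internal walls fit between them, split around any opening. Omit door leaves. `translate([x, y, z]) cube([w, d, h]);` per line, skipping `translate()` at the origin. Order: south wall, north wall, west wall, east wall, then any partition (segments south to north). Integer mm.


cube([5500, 150, 2400]);
translate([0, 4100, 0]) cube([5500, 150, 2400]);
translate([0, 150, 0]) cube([150, 3950, 2400]);
translate([5350, 150, 0]) cube([150, 3950, 2400]);
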